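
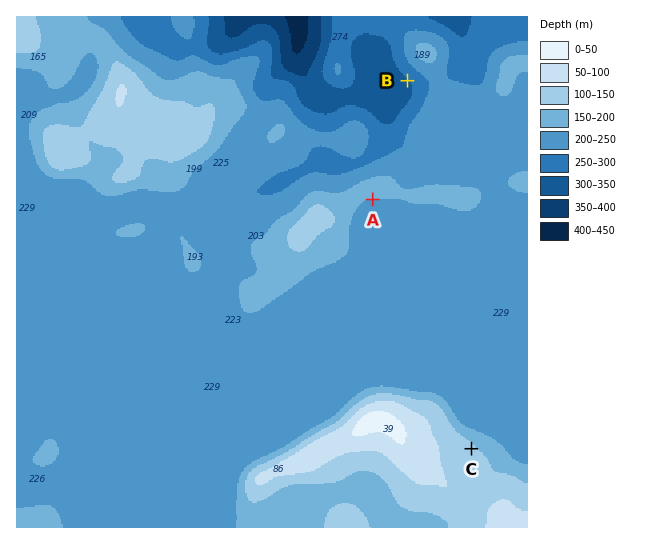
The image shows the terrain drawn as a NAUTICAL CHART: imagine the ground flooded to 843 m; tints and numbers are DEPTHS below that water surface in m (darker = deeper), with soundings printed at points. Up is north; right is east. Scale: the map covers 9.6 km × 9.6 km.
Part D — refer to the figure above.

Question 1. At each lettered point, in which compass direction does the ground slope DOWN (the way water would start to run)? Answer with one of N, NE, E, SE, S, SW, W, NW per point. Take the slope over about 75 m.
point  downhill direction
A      S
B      SW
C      NE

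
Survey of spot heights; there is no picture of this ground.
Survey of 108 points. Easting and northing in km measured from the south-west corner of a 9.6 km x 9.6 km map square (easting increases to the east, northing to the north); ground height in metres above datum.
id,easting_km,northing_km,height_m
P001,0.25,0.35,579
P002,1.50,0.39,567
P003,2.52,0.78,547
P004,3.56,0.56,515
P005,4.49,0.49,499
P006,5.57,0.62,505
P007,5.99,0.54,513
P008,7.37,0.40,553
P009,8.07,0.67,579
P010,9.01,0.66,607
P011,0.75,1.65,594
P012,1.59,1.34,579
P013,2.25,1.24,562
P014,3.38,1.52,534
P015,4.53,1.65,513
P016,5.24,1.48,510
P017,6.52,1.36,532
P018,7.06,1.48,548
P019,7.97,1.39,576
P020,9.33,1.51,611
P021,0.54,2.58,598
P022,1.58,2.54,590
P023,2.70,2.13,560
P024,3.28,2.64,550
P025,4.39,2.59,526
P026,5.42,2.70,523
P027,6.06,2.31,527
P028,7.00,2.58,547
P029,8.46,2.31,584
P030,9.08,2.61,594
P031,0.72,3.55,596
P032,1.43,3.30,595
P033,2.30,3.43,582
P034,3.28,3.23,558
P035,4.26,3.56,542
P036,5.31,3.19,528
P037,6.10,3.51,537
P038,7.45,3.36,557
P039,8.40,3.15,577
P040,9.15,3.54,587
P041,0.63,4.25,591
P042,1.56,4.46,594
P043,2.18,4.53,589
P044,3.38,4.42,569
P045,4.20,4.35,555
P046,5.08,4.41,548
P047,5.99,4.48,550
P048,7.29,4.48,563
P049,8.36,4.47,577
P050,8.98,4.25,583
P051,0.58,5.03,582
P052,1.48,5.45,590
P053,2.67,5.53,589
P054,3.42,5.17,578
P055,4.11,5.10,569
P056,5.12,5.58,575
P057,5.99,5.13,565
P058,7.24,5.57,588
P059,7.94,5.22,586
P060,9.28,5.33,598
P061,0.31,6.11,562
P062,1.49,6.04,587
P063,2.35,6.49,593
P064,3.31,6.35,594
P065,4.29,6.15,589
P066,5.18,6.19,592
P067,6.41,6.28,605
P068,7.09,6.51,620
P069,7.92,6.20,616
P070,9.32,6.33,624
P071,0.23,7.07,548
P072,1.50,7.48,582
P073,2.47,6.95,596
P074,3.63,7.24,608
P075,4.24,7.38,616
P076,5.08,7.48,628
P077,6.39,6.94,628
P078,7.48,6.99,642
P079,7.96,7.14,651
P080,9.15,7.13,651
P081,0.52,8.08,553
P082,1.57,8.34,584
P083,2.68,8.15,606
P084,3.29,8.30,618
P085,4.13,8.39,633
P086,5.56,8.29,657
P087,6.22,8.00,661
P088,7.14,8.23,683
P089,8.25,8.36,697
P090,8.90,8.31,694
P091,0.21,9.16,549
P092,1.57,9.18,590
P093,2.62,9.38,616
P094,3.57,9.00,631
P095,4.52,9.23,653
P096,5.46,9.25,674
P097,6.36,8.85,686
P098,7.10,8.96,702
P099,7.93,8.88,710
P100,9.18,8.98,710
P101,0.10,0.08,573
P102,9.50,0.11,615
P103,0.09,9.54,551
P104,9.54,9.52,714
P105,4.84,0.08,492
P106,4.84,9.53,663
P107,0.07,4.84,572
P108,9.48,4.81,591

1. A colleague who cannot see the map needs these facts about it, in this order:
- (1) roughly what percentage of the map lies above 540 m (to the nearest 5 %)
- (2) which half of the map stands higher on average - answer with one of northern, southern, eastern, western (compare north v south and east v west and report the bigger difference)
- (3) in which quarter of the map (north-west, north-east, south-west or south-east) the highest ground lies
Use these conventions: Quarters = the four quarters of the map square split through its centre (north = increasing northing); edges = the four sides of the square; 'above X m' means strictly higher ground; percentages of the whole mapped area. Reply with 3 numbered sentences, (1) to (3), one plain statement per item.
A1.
(1) Roughly 85 % of the ground is higher than 540 m.
(2) The northern half stands higher on average than the southern half.
(3) Look to the north-east quarter for the highest ground.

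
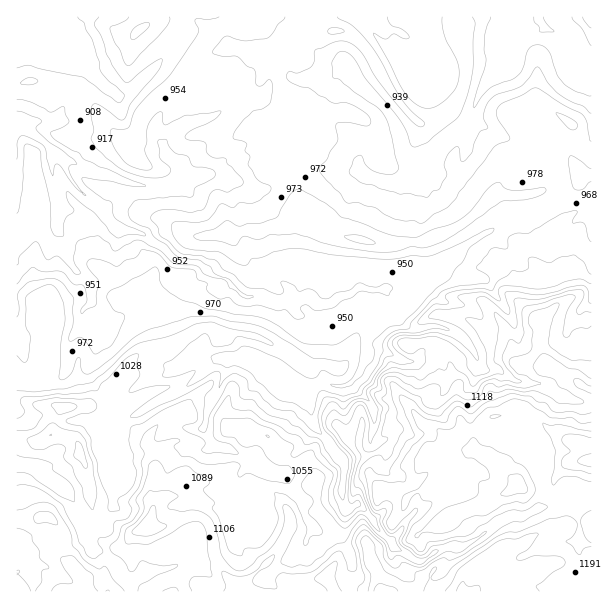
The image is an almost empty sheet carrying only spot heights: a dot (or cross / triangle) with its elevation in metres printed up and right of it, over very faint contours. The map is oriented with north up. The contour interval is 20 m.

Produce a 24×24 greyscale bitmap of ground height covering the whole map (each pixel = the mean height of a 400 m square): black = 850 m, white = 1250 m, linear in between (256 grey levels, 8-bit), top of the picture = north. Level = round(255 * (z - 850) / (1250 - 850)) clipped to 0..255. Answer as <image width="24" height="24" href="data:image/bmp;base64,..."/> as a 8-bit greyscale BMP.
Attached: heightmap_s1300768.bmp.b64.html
<image width="24" height="24" href="data:image/bmp;base64,Qk12BgAAAAAAADYEAAAoAAAAGAAAABgAAAABAAgAAAAAAEACAAATCwAAEwsAAAABAAAAAAAAAAAAAAEBAQACAgIAAwMDAAQEBAAFBQUABgYGAAcHBwAICAgACQkJAAoKCgALCwsADAwMAA0NDQAODg4ADw8PABAQEAAREREAEhISABMTEwAUFBQAFRUVABYWFgAXFxcAGBgYABkZGQAaGhoAGxsbABwcHAAdHR0AHh4eAB8fHwAgICAAISEhACIiIgAjIyMAJCQkACUlJQAmJiYAJycnACgoKAApKSkAKioqACsrKwAsLCwALS0tAC4uLgAvLy8AMDAwADExMQAyMjIAMzMzADQ0NAA1NTUANjY2ADc3NwA4ODgAOTk5ADo6OgA7OzsAPDw8AD09PQA+Pj4APz8/AEBAQABBQUEAQkJCAENDQwBEREQARUVFAEZGRgBHR0cASEhIAElJSQBKSkoAS0tLAExMTABNTU0ATk5OAE9PTwBQUFAAUVFRAFJSUgBTU1MAVFRUAFVVVQBWVlYAV1dXAFhYWABZWVkAWlpaAFtbWwBcXFwAXV1dAF5eXgBfX18AYGBgAGFhYQBiYmIAY2NjAGRkZABlZWUAZmZmAGdnZwBoaGgAaWlpAGpqagBra2sAbGxsAG1tbQBubm4Ab29vAHBwcABxcXEAcnJyAHNzcwB0dHQAdXV1AHZ2dgB3d3cAeHh4AHl5eQB6enoAe3t7AHx8fAB9fX0Afn5+AH9/fwCAgIAAgYGBAIKCggCDg4MAhISEAIWFhQCGhoYAh4eHAIiIiACJiYkAioqKAIuLiwCMjIwAjY2NAI6OjgCPj48AkJCQAJGRkQCSkpIAk5OTAJSUlACVlZUAlpaWAJeXlwCYmJgAmZmZAJqamgCbm5sAnJycAJ2dnQCenp4An5+fAKCgoAChoaEAoqKiAKOjowCkpKQApaWlAKampgCnp6cAqKioAKmpqQCqqqoAq6urAKysrACtra0Arq6uAK+vrwCwsLAAsbGxALKysgCzs7MAtLS0ALW1tQC2trYAt7e3ALi4uAC5ubkAurq6ALu7uwC8vLwAvb29AL6+vgC/v78AwMDAAMHBwQDCwsIAw8PDAMTExADFxcUAxsbGAMfHxwDIyMgAycnJAMrKygDLy8sAzMzMAM3NzQDOzs4Az8/PANDQ0ADR0dEA0tLSANPT0wDU1NQA1dXVANbW1gDX19cA2NjYANnZ2QDa2toA29vbANzc3ADd3d0A3t7eAN/f3wDg4OAA4eHhAOLi4gDj4+MA5OTkAOXl5QDm5uYA5+fnAOjo6ADp6ekA6urqAOvr6wDs7OwA7e3tAO7u7gDv7+8A8PDwAPHx8QDy8vIA8/PzAPT09AD19fUA9vb2APf39wD4+PgA+fn5APr6+gD7+/sA/Pz8AP39/QD+/v4A////AJOZo5yPk5ifqa6qr7a3vszH1Obo5OPd15GYmImVlpSWoJaknJ6swLO0vMfg4uHe1pSaiIKYraCZmY2Sn5OZsKnE0MrD0dnZ1ZaUfoGBpKKekIqOmZN9kLfAzNTWzMnLzoR4gX10lZuWjYqKipV3o7rBys3U39XPz3h9jnZyi42GgYCEiIdtmKXAyc/V1c3V6IGLh3B0hYN4fYuLe2uAjZawxc3QzMzX3XKCfnRycXx2eX1rXl13gZOxqbnEzMm9uGBiZW1xbGdqaWZSTE9OX5WXkpSapqeqtFZZUVJraF5ZVVBNVlVTSGp1g4B3lqmupFJYSEJPXmJfYltaTURGRVlzd257jp6bl1JaQ0BHTlBTUEhCOzw/QkBMZ3J8gp2cik1UQD1ISkZANjM3Njo7PDs+TGBnc3d/gDY3MTs9RDozNkNBQEFCQkJBQkhTXWFjYysmKy8qLzpLT1BNS09VWVZRUElLVFpaWSYgIyAjNEFETlBSWFxXUElGS1JPS01TUiQeHB8nKiwwPUFIU1JHQTw6PEhSU1JNTiIYFx8qMikqMj9LT0k+OTozNz5LUVFOVBwVIi4/Ny42P0VLUE5CPj02NDdBSk9PTw8cJTE2Ozc4P0dLT05HRTtBPzM6SVBQTCEjJSclO0BBP0BGTElEPD88ODszRE1FNCgkIB8tLTxEQkRHR0E5PEM0NDktKzkwKBkXGCU7NjM/RkdJSkc9Rjk1NT0vJi4pJxYXGy4+Qzc5QEJES09NQTs2NkEwJyIjLg=="/>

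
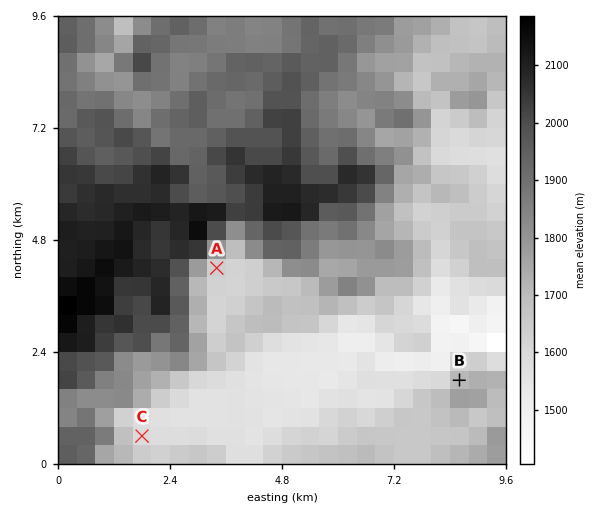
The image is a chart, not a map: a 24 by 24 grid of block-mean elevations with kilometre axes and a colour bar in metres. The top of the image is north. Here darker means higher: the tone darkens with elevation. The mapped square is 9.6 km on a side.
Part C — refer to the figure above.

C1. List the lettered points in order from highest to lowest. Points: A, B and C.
B A C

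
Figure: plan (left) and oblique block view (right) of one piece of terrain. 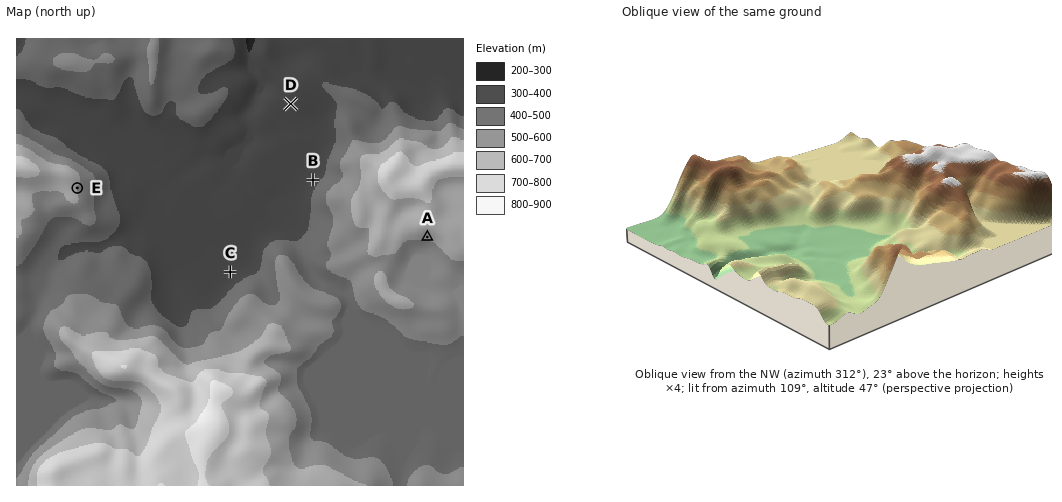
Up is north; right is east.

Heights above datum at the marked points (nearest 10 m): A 630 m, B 370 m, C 360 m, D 380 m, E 600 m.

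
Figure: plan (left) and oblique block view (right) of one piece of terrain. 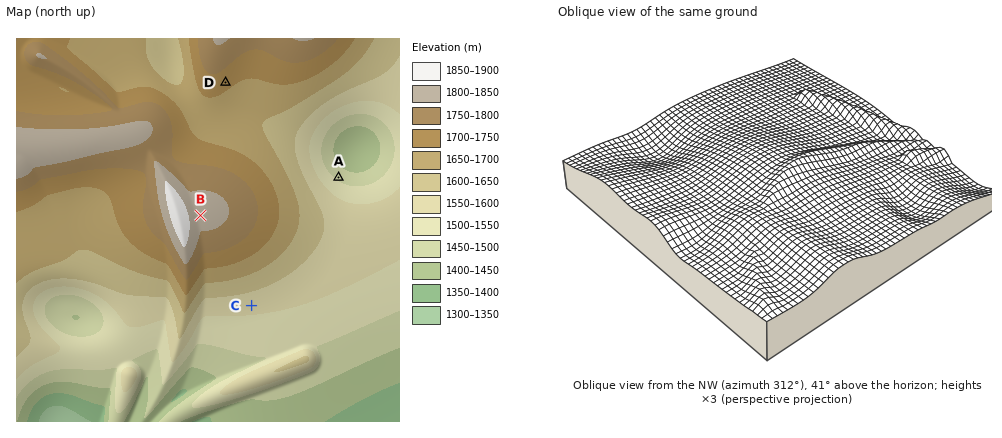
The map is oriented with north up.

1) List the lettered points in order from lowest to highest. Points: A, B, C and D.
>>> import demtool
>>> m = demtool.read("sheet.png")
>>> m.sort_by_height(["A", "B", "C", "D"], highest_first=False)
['A', 'C', 'D', 'B']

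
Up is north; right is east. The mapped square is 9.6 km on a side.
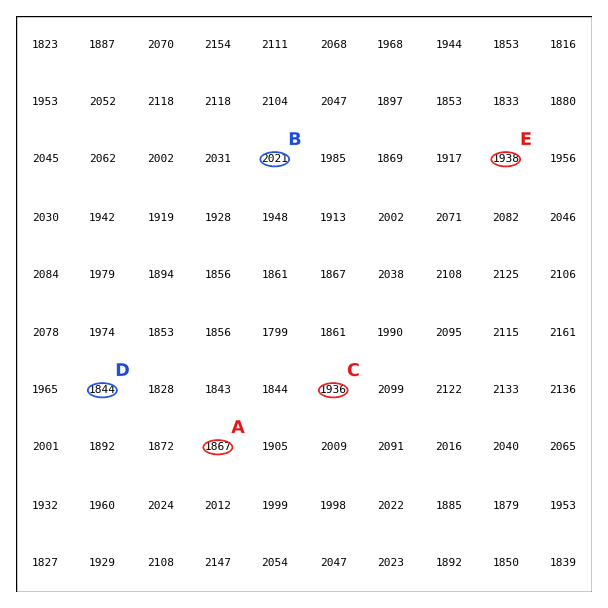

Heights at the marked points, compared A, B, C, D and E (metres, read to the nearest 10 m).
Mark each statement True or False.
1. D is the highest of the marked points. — False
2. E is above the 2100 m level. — False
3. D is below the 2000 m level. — True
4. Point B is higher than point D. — True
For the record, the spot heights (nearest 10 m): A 1870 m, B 2020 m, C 1940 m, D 1840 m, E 1940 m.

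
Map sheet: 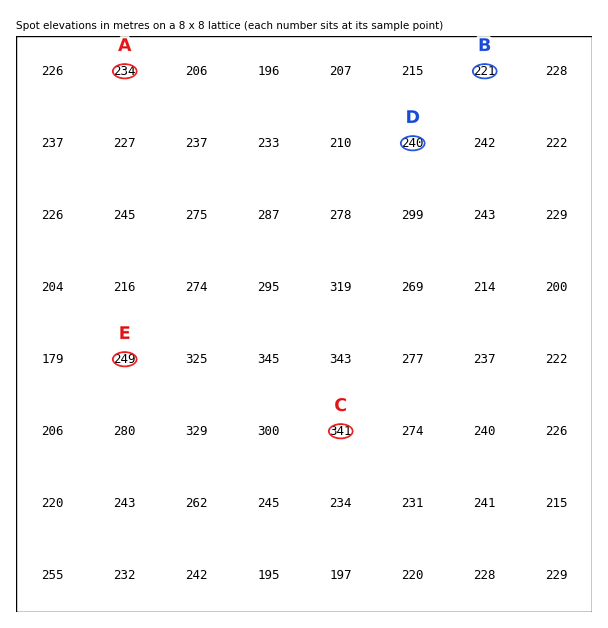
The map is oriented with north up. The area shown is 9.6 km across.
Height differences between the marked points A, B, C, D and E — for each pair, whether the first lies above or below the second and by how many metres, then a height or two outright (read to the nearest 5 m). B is below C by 120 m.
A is below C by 105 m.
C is above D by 100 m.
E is below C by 90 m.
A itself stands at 235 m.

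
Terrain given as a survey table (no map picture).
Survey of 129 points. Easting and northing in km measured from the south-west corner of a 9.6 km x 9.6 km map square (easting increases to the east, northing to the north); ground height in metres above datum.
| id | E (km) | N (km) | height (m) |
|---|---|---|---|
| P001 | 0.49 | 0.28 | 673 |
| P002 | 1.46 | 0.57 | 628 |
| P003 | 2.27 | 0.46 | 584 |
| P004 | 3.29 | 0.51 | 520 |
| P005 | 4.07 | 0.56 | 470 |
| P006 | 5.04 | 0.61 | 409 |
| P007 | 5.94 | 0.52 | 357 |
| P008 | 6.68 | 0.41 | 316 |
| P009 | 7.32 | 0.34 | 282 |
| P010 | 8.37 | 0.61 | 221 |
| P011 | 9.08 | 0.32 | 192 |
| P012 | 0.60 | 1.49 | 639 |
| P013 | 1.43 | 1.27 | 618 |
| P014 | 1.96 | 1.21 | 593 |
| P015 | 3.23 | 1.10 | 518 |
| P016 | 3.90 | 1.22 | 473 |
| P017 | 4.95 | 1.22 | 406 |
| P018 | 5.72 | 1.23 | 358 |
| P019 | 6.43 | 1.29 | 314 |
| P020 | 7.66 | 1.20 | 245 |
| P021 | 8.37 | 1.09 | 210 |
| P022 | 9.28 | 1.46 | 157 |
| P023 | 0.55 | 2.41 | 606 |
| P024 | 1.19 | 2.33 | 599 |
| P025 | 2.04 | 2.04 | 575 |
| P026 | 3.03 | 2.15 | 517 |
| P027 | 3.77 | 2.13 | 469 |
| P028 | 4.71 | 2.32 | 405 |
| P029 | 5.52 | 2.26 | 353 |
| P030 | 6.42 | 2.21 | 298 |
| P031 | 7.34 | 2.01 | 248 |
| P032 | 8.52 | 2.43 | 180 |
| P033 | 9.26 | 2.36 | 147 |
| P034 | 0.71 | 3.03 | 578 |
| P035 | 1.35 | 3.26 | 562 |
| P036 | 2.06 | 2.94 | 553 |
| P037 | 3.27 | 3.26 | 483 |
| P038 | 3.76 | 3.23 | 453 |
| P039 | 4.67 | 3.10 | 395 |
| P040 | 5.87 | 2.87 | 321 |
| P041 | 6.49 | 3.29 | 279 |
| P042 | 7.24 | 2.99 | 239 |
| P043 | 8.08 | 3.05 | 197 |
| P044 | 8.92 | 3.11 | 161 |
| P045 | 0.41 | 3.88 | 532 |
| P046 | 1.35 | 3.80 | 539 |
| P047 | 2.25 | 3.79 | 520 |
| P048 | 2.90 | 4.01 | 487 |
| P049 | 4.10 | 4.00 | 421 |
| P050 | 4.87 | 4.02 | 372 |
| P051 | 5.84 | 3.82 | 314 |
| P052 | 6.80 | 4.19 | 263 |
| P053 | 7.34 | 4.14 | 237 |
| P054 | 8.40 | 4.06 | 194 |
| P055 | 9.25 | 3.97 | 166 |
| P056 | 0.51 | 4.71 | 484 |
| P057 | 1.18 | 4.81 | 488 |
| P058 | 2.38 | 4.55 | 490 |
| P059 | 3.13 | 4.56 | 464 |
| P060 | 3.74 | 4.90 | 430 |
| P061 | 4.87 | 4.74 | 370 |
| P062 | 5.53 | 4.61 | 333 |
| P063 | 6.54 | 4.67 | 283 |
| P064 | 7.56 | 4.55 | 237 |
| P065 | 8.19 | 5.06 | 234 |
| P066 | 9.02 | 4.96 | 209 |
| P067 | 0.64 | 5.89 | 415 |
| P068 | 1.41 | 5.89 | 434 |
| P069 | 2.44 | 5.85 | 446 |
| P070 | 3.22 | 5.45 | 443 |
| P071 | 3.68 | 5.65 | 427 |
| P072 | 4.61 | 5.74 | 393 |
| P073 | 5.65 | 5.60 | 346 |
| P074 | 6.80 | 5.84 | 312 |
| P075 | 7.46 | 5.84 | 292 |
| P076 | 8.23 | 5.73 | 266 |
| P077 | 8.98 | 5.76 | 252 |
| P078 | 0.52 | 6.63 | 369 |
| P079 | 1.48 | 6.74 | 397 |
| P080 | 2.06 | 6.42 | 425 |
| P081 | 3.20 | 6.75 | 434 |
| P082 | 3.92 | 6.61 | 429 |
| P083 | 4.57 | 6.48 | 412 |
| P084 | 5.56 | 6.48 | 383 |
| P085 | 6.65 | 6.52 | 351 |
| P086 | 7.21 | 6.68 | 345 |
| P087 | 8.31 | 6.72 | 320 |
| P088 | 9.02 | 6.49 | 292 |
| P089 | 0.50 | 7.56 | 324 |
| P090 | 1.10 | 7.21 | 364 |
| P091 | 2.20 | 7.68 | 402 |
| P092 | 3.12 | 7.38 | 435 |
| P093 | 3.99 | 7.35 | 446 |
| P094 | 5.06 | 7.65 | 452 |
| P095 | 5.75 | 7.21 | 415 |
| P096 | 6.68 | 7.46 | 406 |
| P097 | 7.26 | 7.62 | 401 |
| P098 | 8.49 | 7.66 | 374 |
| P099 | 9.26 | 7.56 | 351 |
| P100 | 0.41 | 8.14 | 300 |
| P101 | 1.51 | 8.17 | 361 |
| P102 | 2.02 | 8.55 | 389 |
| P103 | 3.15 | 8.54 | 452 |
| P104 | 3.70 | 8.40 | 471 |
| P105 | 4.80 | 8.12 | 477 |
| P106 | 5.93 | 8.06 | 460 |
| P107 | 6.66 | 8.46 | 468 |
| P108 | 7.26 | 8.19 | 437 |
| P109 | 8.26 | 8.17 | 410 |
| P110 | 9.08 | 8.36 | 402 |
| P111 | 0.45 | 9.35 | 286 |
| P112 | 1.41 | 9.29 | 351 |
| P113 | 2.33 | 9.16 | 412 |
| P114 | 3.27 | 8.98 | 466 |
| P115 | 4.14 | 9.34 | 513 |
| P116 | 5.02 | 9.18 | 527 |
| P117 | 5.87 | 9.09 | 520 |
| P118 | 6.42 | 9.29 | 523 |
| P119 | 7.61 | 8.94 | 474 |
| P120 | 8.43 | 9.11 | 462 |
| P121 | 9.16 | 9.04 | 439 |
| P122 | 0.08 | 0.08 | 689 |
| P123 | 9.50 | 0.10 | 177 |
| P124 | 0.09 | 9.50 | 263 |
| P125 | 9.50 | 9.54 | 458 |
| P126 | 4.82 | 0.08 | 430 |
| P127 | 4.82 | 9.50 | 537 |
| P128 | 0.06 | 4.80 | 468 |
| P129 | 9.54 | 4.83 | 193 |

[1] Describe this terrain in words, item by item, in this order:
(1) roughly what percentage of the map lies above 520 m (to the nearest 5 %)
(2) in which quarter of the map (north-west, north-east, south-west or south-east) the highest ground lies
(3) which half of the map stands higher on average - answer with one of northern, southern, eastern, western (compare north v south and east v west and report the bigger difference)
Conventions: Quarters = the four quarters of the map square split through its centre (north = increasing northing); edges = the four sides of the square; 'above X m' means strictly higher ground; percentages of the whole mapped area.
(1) About 15 % of the map lies above 520 m.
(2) The highest ground is in the south-west quarter.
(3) The western half stands higher on average than the eastern half.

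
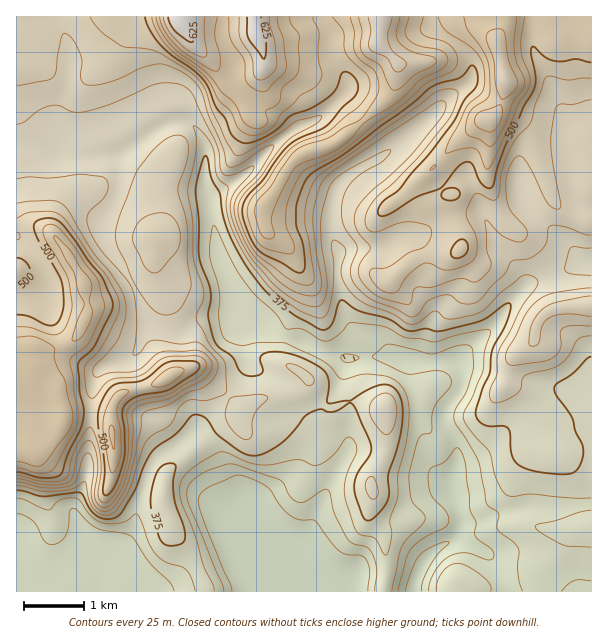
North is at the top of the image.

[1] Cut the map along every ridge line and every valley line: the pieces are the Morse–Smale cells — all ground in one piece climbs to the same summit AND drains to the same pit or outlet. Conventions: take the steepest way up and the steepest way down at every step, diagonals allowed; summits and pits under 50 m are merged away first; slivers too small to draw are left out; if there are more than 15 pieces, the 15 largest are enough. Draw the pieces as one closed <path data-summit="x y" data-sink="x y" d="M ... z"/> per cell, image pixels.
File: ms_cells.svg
<path data-summit="180 17" data-sink="414 591" d="M375 162l-22 10-15 13-4 9-3 15 0 22 3 12 4 8-1 27 3 18 4 19 16 24 0 17-3 2-13 0-24-8-18-10-26-4-19-12-6 1-7 8 3 35-11 18-45 48-17 14-12 6-10 10-14 42-5 24-12 21-5 13-14 21 0 7 104-1-14-36-20-25-9-29 0-15 3-12 7-8 39-32 12-8 10-5 14-17 13-6 29-4 9-4 8-9 1-3 4 11 15 19 8 0 13-6 8 0 29 6 1 38-2 10-12 21 1 23-3 9 0 9 10 13 5 11 1 33-2 9 0 8 208-1 0-196-4 3-4 9-8 9-10 5-24 0-27 6-14 7-21 20-24 10 1-15-11-21-2-12 4-11 14-19 1-9-6-15 16-18 23-20 14-21 14-16 0-6-10-17-18-18-6-18-8-13-4-17-11-20-18 6-15 13-2 6 0 18-7 9-9 5-11 1 5-8-1-24-23-25z"/><path data-summit="63 419" data-sink="414 591" d="M183 121l-21 5-42 28-52 2-27-10-25 0 1 446 82 0 3-2 0-6 4-9 0-11-20-22-13-32 13-34 5-77 3-18 4-10 10-7 21-6 10-10 3-10 7-12 30 6 22-12 24-2 16-7-7-14-16-40-7-51-6-18 0-41-6-15-8-8z"/><path data-summit="381 17" data-sink="414 591" d="M429 16l-106 0-1 2 9 15 1 24 16 24-2 11-25 24-33 17-13 11-30 31-35 22 8 60 16 40 6 12 24 21 17 7 21 3 18 10 24 8 13 0 3-2 0-17-16-24-4-19-3-18 1-27-4-8-3-12 1-31 6-15 9-9 30-16 25-18 53-50 14-9 3-8 0-9-4-10-16-16-20-11z"/><path data-summit="180 17" data-sink="285 591" d="M308 378l-1 3-8 9-9 4-29 4-13 6-14 17-10 5-12 8-39 32-7 8-3 12 0 15 9 29 20 25 15 37 177-1 2-16-1-33-5-11-10-13 0-9 3-9-1-23 12-21 2-10-1-38-29-6-8 0-13 6-8 0-15-19z"/><path data-summit="506 80" data-sink="414 591" d="M531 16l-100 0 1 13 20 11 16 16 4 10-2 14-68 62-28 19 12 18 23 25 1 24-5 8 11-1 9-5 7-9 0-18 2-6 15-13 18-6 11 20 4 17 8 13 6 18 22 24 6 11 1 7 12-8 55-20 0-51-11-5-7-12-3-27-6-22 1-23-18-42-14-27z"/><path data-summit="180 17" data-sink="414 591" d="M222 16l-205 0-1 128 25 2 27 10 52-2 35-24 15-8 13-1 9 5 8-10 16-6 19-23-1-24-12-28z"/><path data-summit="111 432" data-sink="414 591" d="M242 312l-17 6-19 1-27 13-30-6-7 12-3 10-10 10-21 6-10 7-4 10-3 18-5 77-13 34 13 32 20 22-1 14 11-14 5-13 12-21 5-24 14-42 10-10 12-6 17-14 41-42 10-15 5-9-3-35 7-8 5-2z"/><path data-summit="591 306" data-sink="414 591" d="M591 260l-13 4-54 24-14 15-14 21-23 20-16 18 6 15-1 9-14 19-4 11 2 12 10 15 0 21 3-2 21-8 21-20 14-7 27-6 24 0 10-5 8-9 4-9 4-5z"/><path data-summit="255 33" data-sink="414 591" d="M321 16l-97 0-2 19 12 28 1 24-19 23-16 6-7 9 1 3 4 4 21-12 15-12 14-6 28 13 9 6 8 9 28-14 27-27-2-12-14-20-1-24z"/><path data-summit="180 17" data-sink="414 591" d="M591 16l-59 1 2 34 14 27 18 42-1 23 6 22 3 27 4 9 12 7 2-1z"/><path data-summit="180 17" data-sink="414 591" d="M249 102l-15 6-15 12-20 11 6 16 0 41 4 11 3-5 33-19 30-31 17-13-7-10z"/>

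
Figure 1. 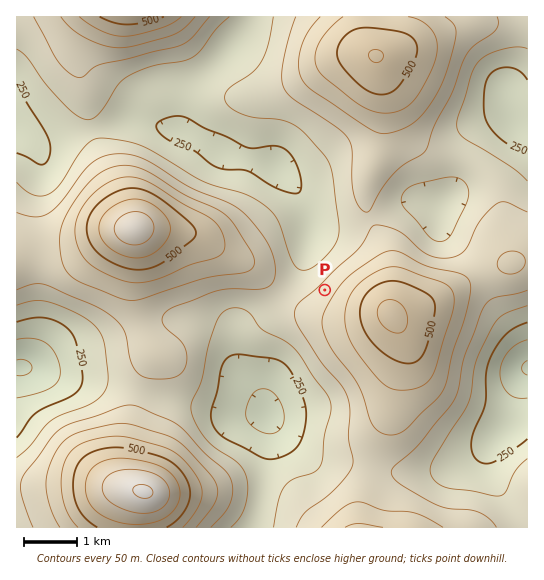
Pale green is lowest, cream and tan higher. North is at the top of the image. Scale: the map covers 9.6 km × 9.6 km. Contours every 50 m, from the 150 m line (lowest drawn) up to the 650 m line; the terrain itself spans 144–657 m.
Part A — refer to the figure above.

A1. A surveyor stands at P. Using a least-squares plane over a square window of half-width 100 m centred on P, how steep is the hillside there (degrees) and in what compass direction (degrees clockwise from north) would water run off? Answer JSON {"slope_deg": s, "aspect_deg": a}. {"slope_deg": 9, "aspect_deg": 311}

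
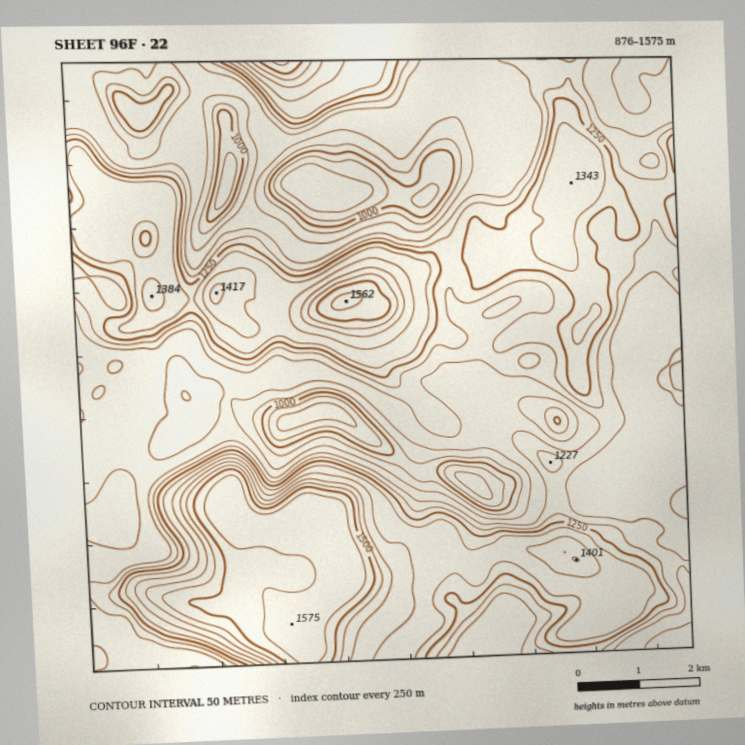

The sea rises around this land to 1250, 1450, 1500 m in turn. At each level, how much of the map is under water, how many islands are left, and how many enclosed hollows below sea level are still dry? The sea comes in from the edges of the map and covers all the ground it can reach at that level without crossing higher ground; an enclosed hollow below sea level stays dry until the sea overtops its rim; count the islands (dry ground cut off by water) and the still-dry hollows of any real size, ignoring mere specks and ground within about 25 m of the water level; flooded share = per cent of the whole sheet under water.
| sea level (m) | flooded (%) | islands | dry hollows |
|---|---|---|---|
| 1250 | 63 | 1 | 0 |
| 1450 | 91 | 1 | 0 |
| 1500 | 93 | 1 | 0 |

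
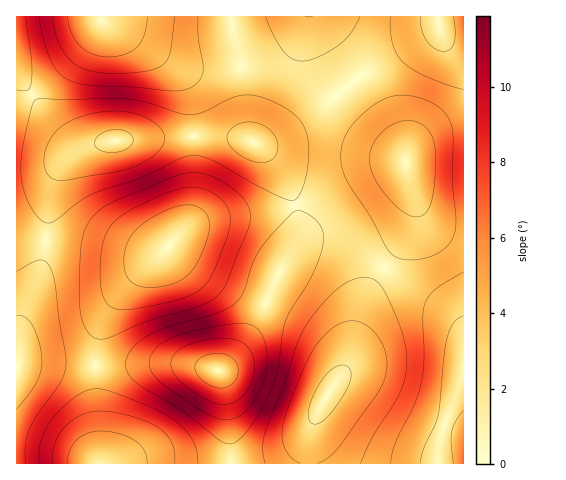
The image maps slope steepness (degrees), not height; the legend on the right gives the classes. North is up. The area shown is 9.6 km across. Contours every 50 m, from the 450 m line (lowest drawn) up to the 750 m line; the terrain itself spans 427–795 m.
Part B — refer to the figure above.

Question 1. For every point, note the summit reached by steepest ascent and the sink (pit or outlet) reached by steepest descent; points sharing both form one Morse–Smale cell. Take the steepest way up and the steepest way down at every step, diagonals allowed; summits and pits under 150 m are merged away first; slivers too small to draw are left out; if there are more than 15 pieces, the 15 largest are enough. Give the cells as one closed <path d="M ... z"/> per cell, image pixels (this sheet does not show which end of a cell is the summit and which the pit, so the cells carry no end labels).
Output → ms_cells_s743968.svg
<path d="M463 16l-446 0-1 349 2-3 0-28 4-19 14-32 8-28 7-65 7-19 8-11 22-13 23-6 67-5 49 0 16 2 16 8 21 23 16 37 2 24-4 16-19 34-20 45-20 30-16 16 5 11 3 21 4 60 232 1z"/><path d="M227 136l-49 0-67 5-23 6-14 7-10 8-8 13-5 15-9 75-22 60-2 40 4-3 67 4 93-2 38 7 11-10 24-36 20-45 19-34 4-16 0-13-8-28-18-31-13-12-8-5z"/><path d="M46 362l-24 0-6 5 1 97 214-1-4-60-3-21-6-11-36-7-93 2z"/>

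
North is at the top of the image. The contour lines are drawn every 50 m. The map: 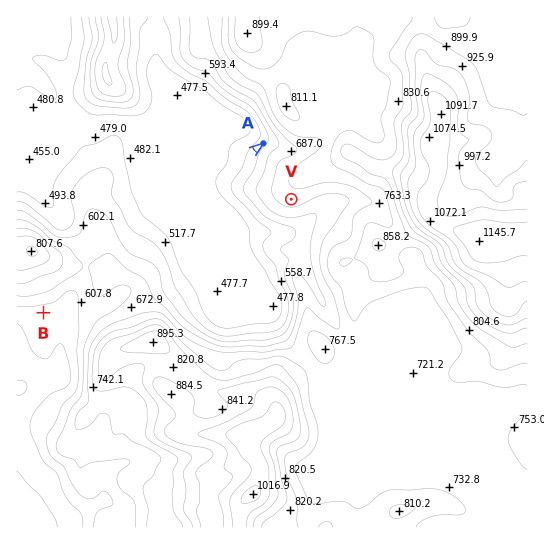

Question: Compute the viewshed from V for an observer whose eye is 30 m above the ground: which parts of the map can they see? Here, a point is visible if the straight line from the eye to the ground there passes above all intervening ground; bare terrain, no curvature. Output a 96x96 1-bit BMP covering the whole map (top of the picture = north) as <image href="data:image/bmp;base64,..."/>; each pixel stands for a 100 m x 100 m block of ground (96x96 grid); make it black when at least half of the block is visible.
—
<image width="96" height="96" href="data:image/bmp;base64,Qk2+BAAAAAAAAD4AAAAoAAAAYAAAAGAAAAABAAEAAAAAAIAEAAATCwAAEwsAAAIAAAAAAAAA////AAAAAAAAAAAAAAAAcAAAAAAAAAAAAAAAfBAAAAAAAAAAAAAAfBwAAAAAAAAAAAAAOB/AAAAAAAAAAAAAMB/4AAAAAAAAAAAAAB//gAAAAAAAAAAAAB//AAAAAAAAAAAAAA/+AAAAAAAAAAAAAA/4AAAAAAAAAAAAAA/wAAAAAAAAAAAAAB/gAAAAAAAAAAAAAB/AAAAAAAAAAAAAAB+AAAAAAAAAAAAAAB8AAAAAAAAAAAAAAD8AAAAAAAAAAAAAAD4AAAAAAAAAAAAAAD4AAAAAAAAAAGAAADwAAAAAAAAD//wDAHwAAAAAAAAB//4HgHgAAAAAAAAAwP8PAHgAAAAAAAAAAD//APAAAAAAAAAAAAH/APAAAAAAAAAAwAH+AOAAAAAAAAADwAP+AMAAAAAAAAAHg//+AcAAAAAAAAAfD//+AYAAAAAAAAA8P//+AYAAAAAAAAAQf//+AQAAAAAAAAAA///+AwAAAAAAAAAA///+AgAAAAAAAAAD///8AgAAAAAAAAAH///8AgAAAAAAAAAP///8JwAAAAAAADg////+/wAAAAAAAH///////wAAAAAAAH///////gAAAAAAAP///////gAAAAAAAP///////gAAAAAAAf////+f/gAAAAAAAf////+P/gAAAAAAAf////8H/gAAAGAAAcf///8H/AAAAOAAAcP///8H4AAAAOAcAOH///4HwAAAAeA/AOP///wPwAAAA4B/gH////wfwAAADAB/4H////h/4AAAGAA/8H////h/8AAAeAAf+P////B/+AAA+AAf/v////A//gAB/AAf/v////D//8AB/AAf+P///////+AD/AA/8P////////AP+AD/AP////////B/+AD8Af///8H///H/8AD4Af///wAf/+H+AAD4Af///gAP/+P8AADwA////AAf/+f4AADgA///+AB////4AADgB///8AD////wAADAB///8AH////wAAAAB///4AH////wAAAAB///wAD////gAAAAB///wAA////gAAAAA///wAAf///gAAAAAf//gAAA///8AAAAAf//gAAAf+P8AAAAA///gAAAf4D8AAAAA///gAAAPwB4AAAAAf//AAAAHAB4AADgAH//AAAAGAB4AADwAH//AAAAAAB4AAD8AD//AAAAAAB4AAD/AD//AAAAAAB+AAD/z///AAB8AAA+AAD/5///AAD8AAAeAAD/x///AAHwAAAOAAD/h///AAHgAAAOAAD/A///AAPAAAAOAAA+Af//AAeAAAAMAAA4AP//AP8AAAAMAAAwAH//A/4AAAAAAAAAAH////4AAAAAAAAAAH////4AAAAAAAAAAH////4AAAAAAAAAAP////8AAAAAAAAAAH////8AAAAAAAAAAH/x//8AAAEAAAAAAH/gf/8AAADgAAAAAD/geP4AAABAAAAAAD/AMDwAAAAAAAAAAD/AMAgAAAAAAAAAAD/AAAAAAAAAAAAAAD/AAAAAAAAAAAAAAD+AAAAAAAAAAAA="/>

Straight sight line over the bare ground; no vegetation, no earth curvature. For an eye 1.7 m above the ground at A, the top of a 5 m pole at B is out of sight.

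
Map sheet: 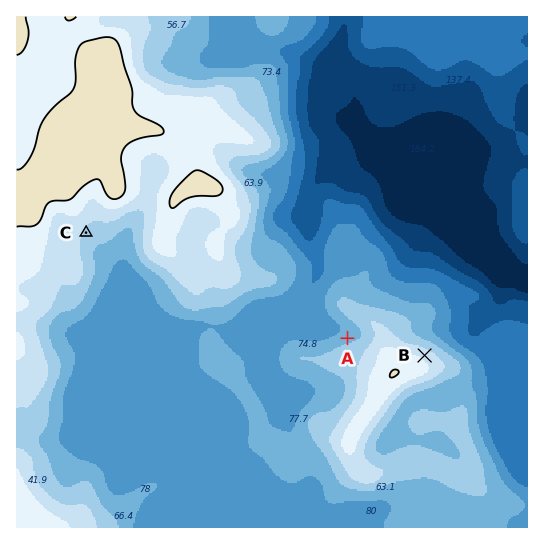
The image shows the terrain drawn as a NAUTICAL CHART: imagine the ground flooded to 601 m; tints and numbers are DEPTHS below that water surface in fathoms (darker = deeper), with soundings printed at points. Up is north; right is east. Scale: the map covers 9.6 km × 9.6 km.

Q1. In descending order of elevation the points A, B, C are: B C A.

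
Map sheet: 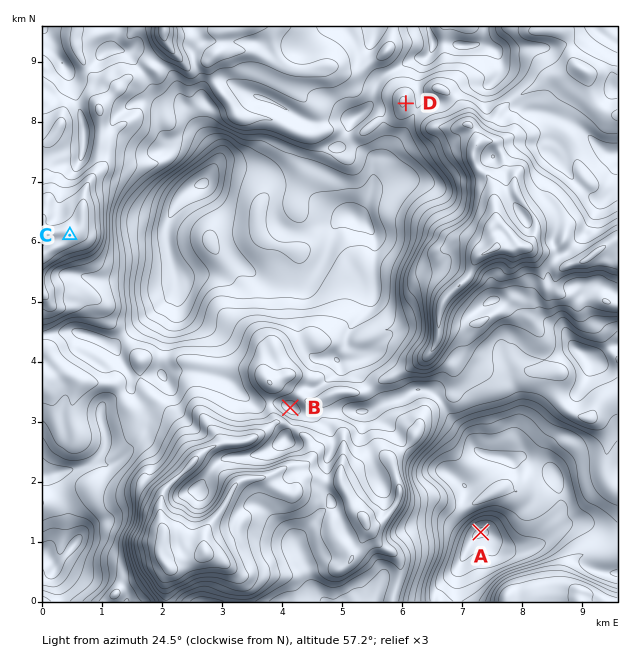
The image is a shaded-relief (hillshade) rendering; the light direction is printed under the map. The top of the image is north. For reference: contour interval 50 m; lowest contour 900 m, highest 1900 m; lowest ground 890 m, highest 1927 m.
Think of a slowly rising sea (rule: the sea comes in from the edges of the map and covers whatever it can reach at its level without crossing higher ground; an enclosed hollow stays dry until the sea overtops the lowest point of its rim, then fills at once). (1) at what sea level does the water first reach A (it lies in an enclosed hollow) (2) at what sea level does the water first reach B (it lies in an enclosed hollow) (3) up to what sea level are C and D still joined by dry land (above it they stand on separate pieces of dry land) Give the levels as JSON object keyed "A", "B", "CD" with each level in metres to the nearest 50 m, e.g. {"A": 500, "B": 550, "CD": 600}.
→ {"A": 1100, "B": 1450, "CD": 1350}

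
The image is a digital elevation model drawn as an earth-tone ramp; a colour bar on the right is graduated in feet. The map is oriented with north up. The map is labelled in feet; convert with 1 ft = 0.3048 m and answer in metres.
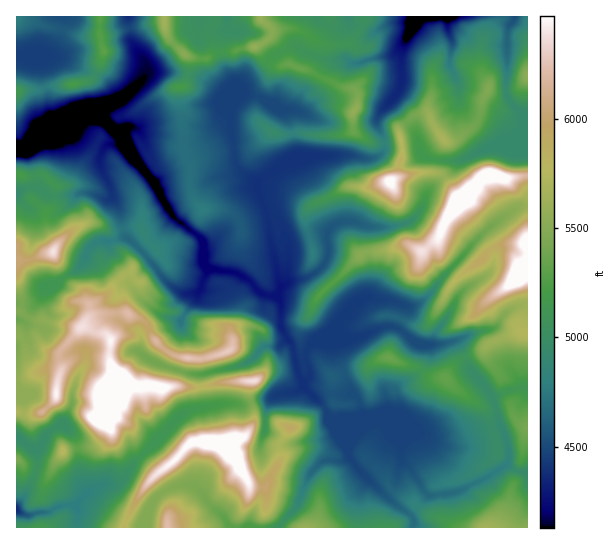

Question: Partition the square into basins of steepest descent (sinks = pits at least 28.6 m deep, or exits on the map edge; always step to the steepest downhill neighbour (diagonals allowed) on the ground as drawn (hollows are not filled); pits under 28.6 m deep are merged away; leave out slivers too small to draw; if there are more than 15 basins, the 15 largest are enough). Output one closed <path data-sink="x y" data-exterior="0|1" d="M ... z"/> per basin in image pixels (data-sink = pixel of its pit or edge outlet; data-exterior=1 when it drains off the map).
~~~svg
<path data-sink="42 135" data-exterior="0" d="M163 21l-36 7-16 7-10 1 3 17-5 16-9 12-37 4-11 4-15 0-11 4 0 81 11 3 15-2 14 11-3 20-8 8 2 15 9 16-3 6-23 9-14-1 0 152 5 2 18 0 16-12 2-20 4-10-2-17 16-20 7-7 3 0 9 5 11 1 6 6-2 22 8 16 0 5 4 2 18 3 15-2 7 3 36 0 30-7 24 1-2 15 6 16 0 6-7 14-19 12-23-4-11 0-8 4-12 15-20 15-11 12-17 31-2 10 402 0 1-450-10 10-9 4-16 0-4-3-6 10-3 16-5 11-22 15-7 0-6-6-11-22-10 0-6 3-13 11-1 6 2 7-10 3-18 0-14-7-6-6-1-16 5-8 0-14-6-4-10-1-31-16-25-7-16-25-12 8-42 6-8 6-12 0-10-4-17-17z"/><path data-sink="17 510" data-exterior="1" d="M250 381l-23 0-30 7-36 0-7-3-15 2-21-4-9 15-4 17 0 12-10 17-10 4-22 3-12 18-22-2-13-6 0 66 107 1 10-23 11-18 11-12 20-15 12-15 8-4 34 4 19-12 7-14 0-6-6-16z"/><path data-sink="417 17" data-exterior="1" d="M499 16l-132 0-6 6-2 11-10 11-22 1-13-5-16-11-7-1-16 3-2-2-4 10 16 25 25 7 31 16 10 1 6 5 0 13-5 8 1 16 16 11 22 2 10-3-2-7 1-6 13-11 6-3 10 0 11 22 6 6 7 0 20-13 6-9 2-16 7-13 0-7-7-9-1-8 1-21 19-26z"/><path data-sink="17 438" data-exterior="1" d="M85 327l-3 0-7 7-16 20 2 17-4 10-2 20-16 12-23 0 0 46 7 6 28 4 12-18 27-4 5-3 6-7 4-10 0-12 4-17 8-12 0-9-8-16 2-22-6-6-11-1z"/><path data-sink="17 57" data-exterior="1" d="M99 16l-82 0-1 75 74-10 9-12 5-16-4-16z"/><path data-sink="227 17" data-exterior="1" d="M259 16l-94 0-1 9 4 13 17 17 10 4 12 0 8-6 42-6 9-6 6-6 0-5z"/><path data-sink="514 17" data-exterior="1" d="M527 16l-26 0-10 17-8 8-3 10 1 23 7 9 0 6 5 3 20-1 5-3 10-11z"/><path data-sink="17 193" data-exterior="1" d="M42 175l-13 2-13-2 0 83 2 2 12 0 15-7 5 0 6-7-11-23 0-9 8-8 3-20z"/><path data-sink="349 17" data-exterior="1" d="M366 16l-35 0-7 18-8 7 11 4 22-1 10-11 2-11 6-4z"/><path data-sink="129 17" data-exterior="1" d="M163 16l-62 0-1 19 6 1 21-8 36-7z"/>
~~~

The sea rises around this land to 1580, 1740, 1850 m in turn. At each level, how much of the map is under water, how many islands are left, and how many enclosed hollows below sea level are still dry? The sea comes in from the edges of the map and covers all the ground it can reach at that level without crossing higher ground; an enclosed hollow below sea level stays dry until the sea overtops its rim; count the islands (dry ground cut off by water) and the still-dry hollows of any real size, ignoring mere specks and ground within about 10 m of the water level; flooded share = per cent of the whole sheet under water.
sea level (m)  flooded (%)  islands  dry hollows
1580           62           3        0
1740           85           3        0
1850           92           6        0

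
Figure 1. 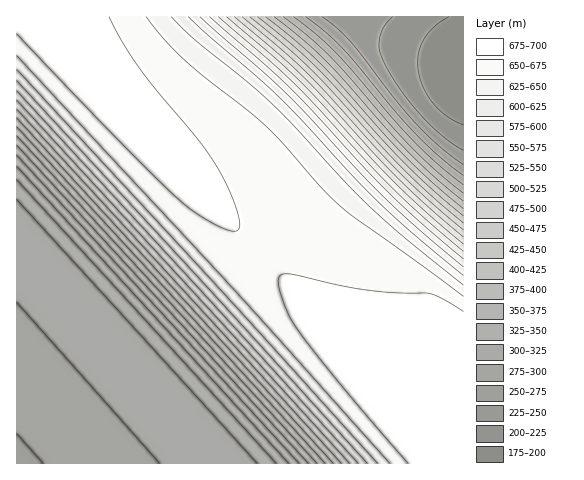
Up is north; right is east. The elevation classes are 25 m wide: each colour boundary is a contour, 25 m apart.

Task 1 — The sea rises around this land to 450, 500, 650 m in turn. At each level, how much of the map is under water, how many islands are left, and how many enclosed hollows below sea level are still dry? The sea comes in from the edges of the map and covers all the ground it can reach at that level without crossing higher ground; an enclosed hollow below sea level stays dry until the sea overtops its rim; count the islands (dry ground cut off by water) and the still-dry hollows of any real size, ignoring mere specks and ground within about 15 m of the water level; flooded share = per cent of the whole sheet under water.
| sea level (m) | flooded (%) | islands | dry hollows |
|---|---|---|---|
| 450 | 37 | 0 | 0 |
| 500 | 41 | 0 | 0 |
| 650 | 62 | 0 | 0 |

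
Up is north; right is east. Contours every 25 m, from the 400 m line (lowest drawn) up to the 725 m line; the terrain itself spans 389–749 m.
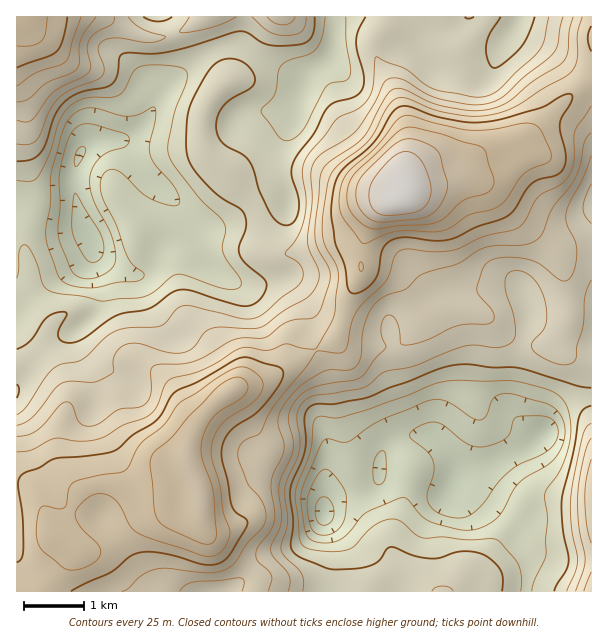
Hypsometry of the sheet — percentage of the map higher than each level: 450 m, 88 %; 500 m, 65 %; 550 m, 41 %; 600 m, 25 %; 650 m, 11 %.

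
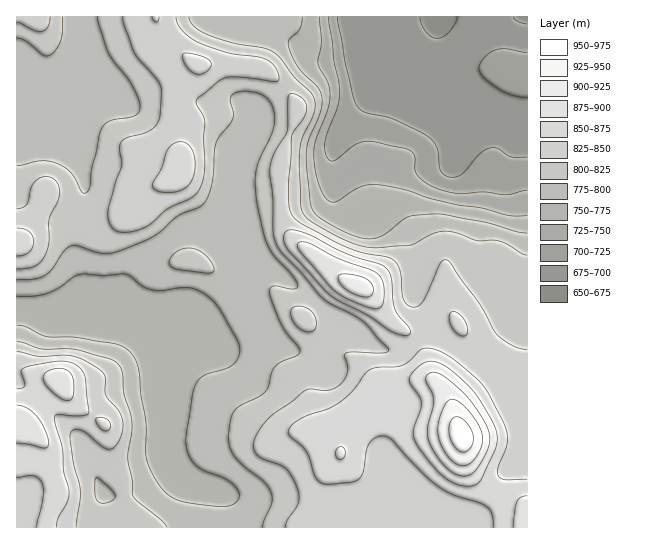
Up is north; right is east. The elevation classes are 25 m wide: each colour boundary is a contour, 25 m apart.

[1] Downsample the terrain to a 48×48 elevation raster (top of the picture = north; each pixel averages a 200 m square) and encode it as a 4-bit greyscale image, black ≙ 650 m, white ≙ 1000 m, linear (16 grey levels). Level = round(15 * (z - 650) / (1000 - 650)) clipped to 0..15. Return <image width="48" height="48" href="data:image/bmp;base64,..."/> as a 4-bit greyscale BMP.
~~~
<image width="48" height="48" href="data:image/bmp;base64,Qk32BAAAAAAAAHYAAAAoAAAAMAAAADAAAAABAAQAAAAAAIAEAAATCwAAEwsAABAAAAAAAAAAAAAAABEREQAiIiIAMzMzAERERABVVVUAZmZmAHd3dwCIiIgAmZmZAKqqqgC7u7sAzMzMAN3d3QDu7u4A////AIiZiHd3d3dmZmZmZ3iIiIiIiIiIiIiJqoiZiHd3d2ZmZmZmZneIiIiIiIiIiIiZqoiZmHZndmZlVVVWZneIiIiIiIiIiImZmoiZmHZndmVVVVVWZneIiIiIiIiImZmZmZmZmHZ3dmVVVVVmZ3eImZmIiIiJqqqZmZmZmHd3dlVVVVZmd3iImZmYiIiau7qYiJmZh3d3ZlVVVmZneIiJmamYiImrzMupiJmph3eHZlVVVmZ3iIiJmqmYiJmrzdypiKqph3iIdlVVZmZ3iImZmamZmZq83dy5iKqpiIiYdlVVVmZ3eIiZmZmZmZq83dypiKqZmZmIdlVVVmZnd4iJmZmZmZqrzcupiKmZmZiHZlVVVmZmd3iIiJmZmZmrzLqYiJmaqph3ZVVVVmZmZ3d4iImZmZqru6mIiJmaqph3ZVVVVWZmZnd3d4iZmZq7upmIiJmaqYh3ZVVVVVVmZnd3d3iJmZq7qZiIiIiJmId2ZVVVVVVWZmd3d3iIiJmqmYiIiHd3d2ZmVVVVVVVVZmZnd3d3iImZiIiIiGZmZmVVVVVVVVVVVmZ3d3d3iIiIiIiId2VVVVVVVVVVVVVVVmd4d3d4iZiIiYiHd1VVVVVVVVVVVVVmZmeId3eImYiImYh3d1VVVVVVVVVVVVVmZneHd4iamYiIiIh3d1VVVVVVVVVVVVZmZnd3eJqqqHeIiId3d2ZlVVVVVVVVVmZmZmZ3iau7qHd4iHd3d3dmZVVVVWZmZmZmZmZ4mru6mHd4iHd3d4h2ZmZmZmZnd2ZmZmeJqqqpmHd3h3d3d5iHZmZmZmZnd2ZmZniaqpmId3d3d3d3d5mHdnd3dmZmZmZmZomqmIdmZmZ3d3d3ZpmHd3d3d3ZmZmZmZ4mZh2VVVmZndmZmZYiHd3d4iIdmZmZmZ4iHZVVVVWZmZmZVVYiHd3d4iIh3ZmZWZ4h2VVVVVVVVVVVURHiId3d4iIiHd2ZWZ4h1VEVVVVVURERERHiId2d4iImYh2ZWZ4d1RERVVUREMzMzM3eId2d4iImZh2ZWZ4h1REREREQzIjMzM3d3dmd3iImZmGZWZ4h1Q0RERDMyIiIyImZmZmd3iIiZmHZWZ4h1QzREQzMyIiIiImZmZmZ3iIiZmHZmZ4h1QzMzMzMyIiIiImZmZmZ3iIiIiHZmZnh1QzMzMzMiISIiImZmZmZ3d3iIiHdmZnd2QzMzMiIiEREiImZmZmZmZ3iIiHdmZneHVDIiIiIRERERImZmZmZmZneIh3dmZniHZDIiIiERERESImZmZmZmZneIh3dmZ3d3ZDIhEREREREiImZmZmZmZ3eIiId3d3d2VDIRERERESIiM2ZmZmZmd3iIiIiIiIdlRDIRERESIiIjM2ZmZmZmd4iImYiIiHZVRDIRERERIiIjM2ZmZmZneIiJmIh3d2ZVQyIRERERESIiImd3ZmZ3eIiIh3dmZmVVQyERERERERIiInd3ZmZ3iIiIdmZmZmVVQyEREREREREREYiHZmZ3iImHZmZmZmZVQyEREREREREREQ=="/>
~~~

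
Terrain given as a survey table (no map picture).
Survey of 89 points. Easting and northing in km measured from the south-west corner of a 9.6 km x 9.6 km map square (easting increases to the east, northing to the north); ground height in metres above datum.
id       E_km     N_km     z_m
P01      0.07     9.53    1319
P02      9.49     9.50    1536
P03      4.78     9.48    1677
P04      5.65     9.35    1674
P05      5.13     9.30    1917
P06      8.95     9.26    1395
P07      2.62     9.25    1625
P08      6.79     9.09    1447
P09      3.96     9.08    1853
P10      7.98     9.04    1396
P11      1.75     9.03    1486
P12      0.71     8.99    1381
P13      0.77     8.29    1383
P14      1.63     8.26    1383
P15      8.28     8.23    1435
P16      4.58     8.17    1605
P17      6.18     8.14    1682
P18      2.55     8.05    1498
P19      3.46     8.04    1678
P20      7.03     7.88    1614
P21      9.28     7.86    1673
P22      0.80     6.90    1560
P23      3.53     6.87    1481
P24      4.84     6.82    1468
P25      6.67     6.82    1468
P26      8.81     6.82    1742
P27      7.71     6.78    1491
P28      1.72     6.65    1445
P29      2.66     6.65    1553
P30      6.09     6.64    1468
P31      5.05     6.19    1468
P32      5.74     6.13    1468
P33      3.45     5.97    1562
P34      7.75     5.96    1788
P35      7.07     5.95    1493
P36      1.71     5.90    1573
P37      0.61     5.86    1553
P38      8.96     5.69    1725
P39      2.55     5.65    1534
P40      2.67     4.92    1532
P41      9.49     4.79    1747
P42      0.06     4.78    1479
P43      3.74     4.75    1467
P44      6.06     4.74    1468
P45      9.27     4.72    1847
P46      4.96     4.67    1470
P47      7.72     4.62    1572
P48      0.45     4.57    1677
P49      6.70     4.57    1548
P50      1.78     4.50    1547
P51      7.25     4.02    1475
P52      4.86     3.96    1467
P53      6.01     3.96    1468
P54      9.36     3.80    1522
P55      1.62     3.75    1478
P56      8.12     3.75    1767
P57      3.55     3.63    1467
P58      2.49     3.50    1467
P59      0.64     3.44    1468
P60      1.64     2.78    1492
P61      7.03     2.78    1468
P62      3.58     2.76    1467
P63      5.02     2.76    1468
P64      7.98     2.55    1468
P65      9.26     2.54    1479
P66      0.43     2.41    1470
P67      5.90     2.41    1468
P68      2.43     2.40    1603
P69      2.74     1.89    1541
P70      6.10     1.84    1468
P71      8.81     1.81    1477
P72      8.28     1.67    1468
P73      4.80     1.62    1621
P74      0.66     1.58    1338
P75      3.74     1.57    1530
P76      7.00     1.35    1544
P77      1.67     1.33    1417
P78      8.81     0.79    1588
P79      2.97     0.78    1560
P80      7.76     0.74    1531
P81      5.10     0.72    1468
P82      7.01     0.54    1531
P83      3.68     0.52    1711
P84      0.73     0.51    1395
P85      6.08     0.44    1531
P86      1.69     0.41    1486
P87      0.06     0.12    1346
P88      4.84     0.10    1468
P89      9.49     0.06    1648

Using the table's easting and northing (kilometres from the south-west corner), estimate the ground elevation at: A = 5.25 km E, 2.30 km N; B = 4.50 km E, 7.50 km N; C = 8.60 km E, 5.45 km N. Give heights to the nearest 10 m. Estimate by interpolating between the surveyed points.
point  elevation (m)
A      1500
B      1530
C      1640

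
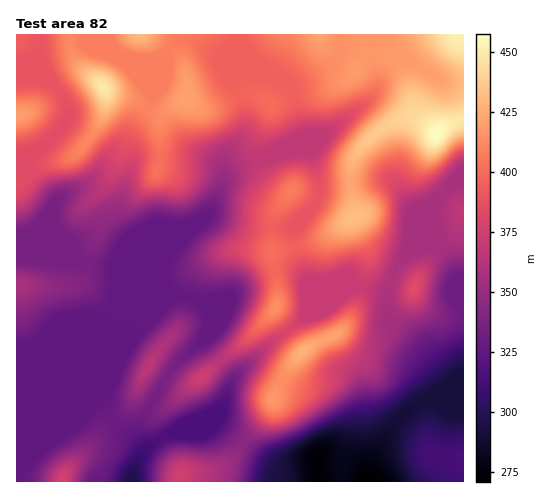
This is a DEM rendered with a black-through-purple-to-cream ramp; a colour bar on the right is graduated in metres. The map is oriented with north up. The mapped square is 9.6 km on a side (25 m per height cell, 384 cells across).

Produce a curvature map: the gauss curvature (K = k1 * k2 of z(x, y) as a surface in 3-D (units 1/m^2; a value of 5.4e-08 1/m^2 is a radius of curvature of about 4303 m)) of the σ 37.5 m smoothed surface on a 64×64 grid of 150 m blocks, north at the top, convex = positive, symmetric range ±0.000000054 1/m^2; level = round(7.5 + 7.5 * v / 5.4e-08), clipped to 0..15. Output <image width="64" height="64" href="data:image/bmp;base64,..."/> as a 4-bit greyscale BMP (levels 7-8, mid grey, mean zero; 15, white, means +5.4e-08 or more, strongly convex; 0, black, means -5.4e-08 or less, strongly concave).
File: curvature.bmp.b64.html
<image width="64" height="64" href="data:image/bmp;base64,Qk12CAAAAAAAAHYAAAAoAAAAQAAAAEAAAAABAAQAAAAAAAAIAAATCwAAEwsAABAAAAAAAAAAAAAAABEREQAiIiIAMzMzAERERABVVVUAZmZmAHd3dwCIiIgAmZmZAKqqqgC7u7sAzMzMAN3d3QDu7u4A////AGQhb/9u+Jd+uWeu2od4iId4iHeJh3d4iIiIiIh3d3h3d1Rd/EaGdmvnRq78l3eIiHiYh4iHd3iIeIiIiHd3d4iIdli6ZFZ2WHQ0nf/IZneId5qHd4iIeId4h3d3iIh3iIh3ZnhlZneIZURq7rdlZndmi6hmiZiHd3iHd3eJmHd4iHdmZ2Vnd5h4hCSKh2ZmZlNZqGaKqYd3d3d3d4iYd3iId3d3dmd3h2elABR6uHZmMAN3Znmqh3d3d3d3iIh3eIiId4iHZ3d3ZXYlVomsl3YwACVlV5qXd3d3d3d4iHd4iIiIiIh3d3d2eGeIeIiYdTABi5h3iYd3d3d3d3iId3iIiIiIiHd3Z4d5h5mIeIqFMjn/65h4d3d3d3d3d3d4iIiIiIiId3dmdmd3eJh3eaY0jv/aiHd3d4d3d3d3d3iIiIiIiIh3d2VmV2ZneGV6x1ff/qd4h3dniHZ3eId3eIiIiIiIh3eHZndnhmZndVyma//7h3iHeHaIdmZ4h3d3iIiIiIiId4hmmXiXdmeWRnRc/8mHeId5hmd4h3iId4iIiIiIiIiIiHaaeId4i/xncznLhmd3h3mWRoq5d4h3iIiIiIiIiIiIdouYZVev/5nHNohUVnd3eIZFirhmd3d4iIiIiIiIiId2fOplRY3/Zt12d1RFZmiYdlaal3d3d3iIiIiIiIiIh3Zq/IdkWKgAbLiHdmd2ebl3d5mId3d3eImIiIiIiIiId2i6eIZWhgAGl1Z4m8l5ymZ3iHiId3d3iYd4iIiIiIh3Zpl2iHeYUASGM1eu/nWIU0Z3d4iId3eId3eIiIiIiId2eYZ3eLqVJalkRFv/cTmVJHd3eIiHd3d3d3iIiIiIh3doiJl3iLplm4d0E5yBP/5Ud3d3iIh4d4h3eIiIiIiId2d4vJZnjKd5h3QAFoRf/5Z4d3d4iIh2iIiIh4iIiIiHeIesp1eJuXiHhhAZqWjep3iHZniHeHaId4iIiHd3iIiIhniGV4ipiIjNcauu51iGeIdlZ2Zndnd3iIiId3d4iIh2VmZniImHeO/3R4icVWVnh1VnVFd3d3d3d3d3d3iIh3dmZ3d3i6l2z/lHiIhkRGeHV7pUaIiIh3d3d4d3eIiId4d3d3iP23R8uGeIh3UzV4dZ/naaiJmHd3iIiId4iIh3d3d3eM7scyVmqIiId3RXh1n/mKuIuYd3d4iIh3iIiHd3d3d3nNpiI1a4h3d4dld2WO+Xm4iod3d3eId4eIiId3d3d3eKqFM0VouWV4iGZ3dWrZZ5uXd3eIh3d3iIiIh3d3d3d3dmZmZneHd3rJd3d2V5dVeYd3d4iIdmeIeIiHd3dmeIdUaId3d3eHeJh4l3d2ZkRXd3eHiId3d3iIiId3d3eJqWVomYdmZ4h3h1eId5d2VFaIiIiIiHiIiIiIiId3d4qpd3iZh2VXiHd3VWd3eHd3Z4d4iHeJiId5iIiIh3d3eId3eIiHZVaHeIhlVnd3iId4h3d4d3d3h3iYh3iId3d4dmd3ZniYZneJqZdlZneIh3eDR3d1d3d3d3iIiHd3eJqWZndlaYiHeJqpmpZWeIh3d3ZVd3aJd3d2Z4mqhlV4u6dnd3ZniId3mpid+2eYiHeIioZndoqYeIdmeKuGVWm7mHeIiHd4iIh4mJ7+eLiHd4iMqHiHiZh4iGVXq4d2aJmHiIeIiId3mXZ4jPtXu4eHeJuoi9uHh3eIhTR4ebqHd2aIh3iImGaKhWZnlhN4d3d4iZd7/6d3d4iGRYZYu5dmZniHd4rLdXmFVVZ1I1d2Znd4hja9lVd3h3dr+leal2Vnd3d3i+yFaIZEV5h1Z3Zmd3h2IUdzFYeIdmz+d4iHZnh3d3d623VWd1VYu5h2VEV4iHdCOMpDZ4h3aNuHiId3eHZnd2eYZUV5dWiqmIYyNGrId2Zp/8VXiIeHZ3d3d4h3d2d4dmZmVIunZ5mIl0RmbPd3d3ev6Gd4eJhVd3d4iYd4d4h3ZouFe7hniImpeeyN93d3d4m4eHd3iGV3h3eJmHh3iId3iJdpqXd3iZh8/5n2Z3eIiHVoiHeId3eHd3iIiHZ3d3h4iHeJqXd3dmv/kCdmd3iIYjeIiHeId3d3d3d4dmd3iIiLh3m6dmZUWe9wCYd2d4lyJ3eId4h3d4iId3iHeIeJmIl3d5qGZlVXq3ALqoZniqU3h4h3iGZ4mamHaIiJmHeId2d3eId3dmeIdEq7p2eKyDaHd3Z3Z3iZmYdmd5qXZneId3h3dniHd3d3iJu4ZorJRpdVZmd4iIiIdlZniZdmZ4iHiZiHZ3h3d4d3iZdWirhZyDR3iHiIiHd2ZneIh3Z3iIiIiJhmiId4iHh3ZlZ5l6/5NHeIiIiHeId3eIh3d3eIiIh2iXeJiIiIeHZndnd47/lFd3iHeIeIiIeId3eIiIiIiIZ4doiHiJh4d3d2Z3n/+FeIiIl4h4iIh3d3eIiId4iJl3dlZ3eJmHd3h3d3eKuVR3iIiImHiIiHd3h4iId3d4mHd2Znd4iHZ3d3d3VWdjN3eIiHiYeIiIh3iIiHd3d3iId3d3iHd3dnd4d3ZEd2Z3d3d3Z4d4iHh3d3iId4d3h3d3iHiHd3iIh3h3dkmId3VVVVdnd3iId3d3d3d3h3eId3eId3d3iJiIeHd2eIh3NpuoVnd3eHd4d3eId3iId4h3d4h3d3eIiHd4iHZ4iIc77sl4iHd4d3d3eIh3eIiIiHeIiIh3d4iH"/>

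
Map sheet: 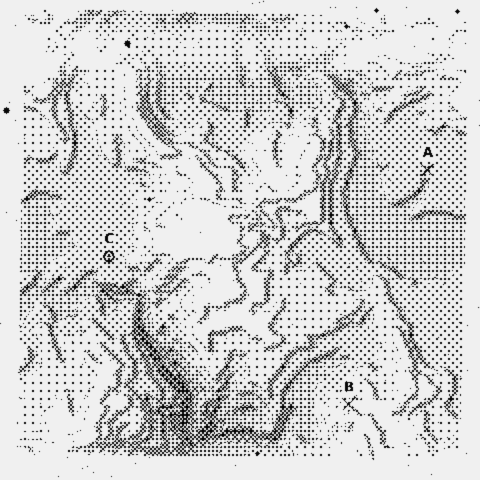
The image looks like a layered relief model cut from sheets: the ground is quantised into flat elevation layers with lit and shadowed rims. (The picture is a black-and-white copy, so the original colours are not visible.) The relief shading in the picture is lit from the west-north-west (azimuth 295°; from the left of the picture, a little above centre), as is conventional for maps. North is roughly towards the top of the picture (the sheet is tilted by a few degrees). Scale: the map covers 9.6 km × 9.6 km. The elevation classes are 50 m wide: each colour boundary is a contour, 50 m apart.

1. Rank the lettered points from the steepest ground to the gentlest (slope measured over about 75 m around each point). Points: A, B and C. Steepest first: B C A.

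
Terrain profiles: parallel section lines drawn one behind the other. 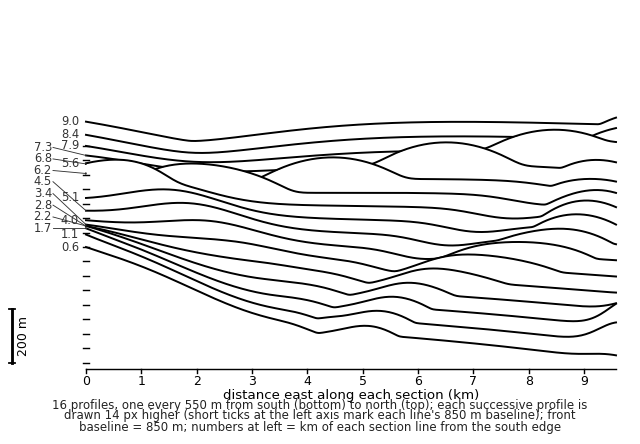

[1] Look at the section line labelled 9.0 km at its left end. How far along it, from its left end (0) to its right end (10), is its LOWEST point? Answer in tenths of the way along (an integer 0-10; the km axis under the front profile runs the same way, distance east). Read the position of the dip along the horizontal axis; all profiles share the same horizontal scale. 2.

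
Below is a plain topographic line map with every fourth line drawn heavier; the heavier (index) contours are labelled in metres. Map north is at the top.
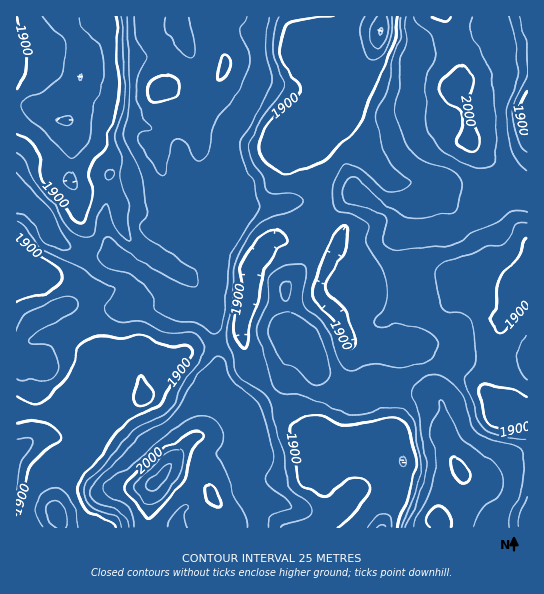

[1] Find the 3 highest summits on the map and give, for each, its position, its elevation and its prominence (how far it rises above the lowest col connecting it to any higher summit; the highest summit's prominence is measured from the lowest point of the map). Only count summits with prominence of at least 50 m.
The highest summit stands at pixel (157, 482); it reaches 2054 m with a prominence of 230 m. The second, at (455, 87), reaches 2020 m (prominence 98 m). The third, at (162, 87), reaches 2015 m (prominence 75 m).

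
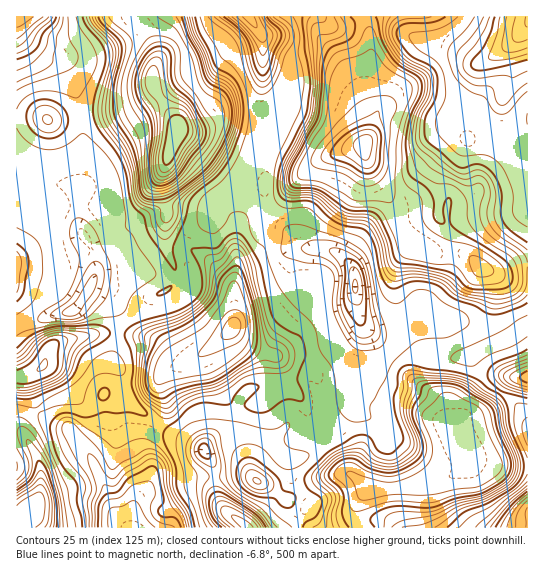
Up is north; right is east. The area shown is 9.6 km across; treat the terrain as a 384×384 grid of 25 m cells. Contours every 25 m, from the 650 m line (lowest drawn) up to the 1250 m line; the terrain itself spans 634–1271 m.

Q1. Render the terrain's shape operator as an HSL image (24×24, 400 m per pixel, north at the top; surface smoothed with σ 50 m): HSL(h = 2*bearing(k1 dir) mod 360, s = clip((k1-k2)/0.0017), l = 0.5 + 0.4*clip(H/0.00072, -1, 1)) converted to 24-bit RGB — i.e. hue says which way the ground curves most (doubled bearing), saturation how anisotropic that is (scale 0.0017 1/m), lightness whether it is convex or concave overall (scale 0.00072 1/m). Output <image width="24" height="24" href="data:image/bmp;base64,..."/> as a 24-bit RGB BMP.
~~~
<image width="24" height="24" href="data:image/bmp;base64,Qk32BgAAAAAAADYAAAAoAAAAGAAAABgAAAABABgAAAAAAMAGAAATCwAAEwsAAAAAAAAAAAAAO2ZgHhAz1rFmQ4W40dy3lat/PY412++dWCXHLBEHMwAMIOZXis2PNZxrjzCq1raen6Q1kjBKqU2NtLNTTXMxgoAsx785G1k1CjkbCAornuBzN7R5otVix4iIwdyQHI1j0jgoLgAzjHzPg++XX869jjiIKTYUyNtJxJrJmIHWjpLPvqTVznjm5oLtmsosU5o5h4HoAAtTs7xob990HXGGv4yb8eTPNieKdIHQRwLVs+bt1PbybjCLITO02c762PLziOLqWk7m4ornrnuejH+bo4uy89jtcpzvfAyFHTHFjrWLld2aPzhzN3k66d57qCdPKh8JrmsgYspHjkM4gWtyUXtZC24p4ctnnFUwIiAURRsX5KRhhYl/gIh/v+m1ai/PPQ5MZMLL2PPgnkSjfmSEfJOCs1s9jnBDsSLQJs5viYtghIJfb4J4lox6XX57SpI9sFc/XTtjeBlisOKVf4R+jqB/sOt9ShdCLqYnKphPtqYrikBOUqBQgitPvEECccZBOGNAZZVoaHilr4qxW3F+eKdva32EfntygnCAPS2BneHov5iYg5Obu+bi6pjlVQtS79eENIwSEmglWaKls3i3TQKO8vHZzGOvq0GlQqojHFcmdohKqYJRZHCibZF7eX6EcXaEQEyAStOAxuj02OfzyhM8MwAS+iio7p329NfsQ4nRNnJoeWZVER9S8ufQpoO3rZLJ3qraWEnALoudeNSCRYiUcHGZe4GJdHOQRoCVUPAtT08NVT4KZR0mR83yoarqLIyQ+NPi7IDxNGy7P26DKFyLm9yDtI26nXirymqUxM+OFrrnrpHKg1Wib2h8asqmYjuotVhihIhqj3t9hniGeIR1VX1JL1olGYgYG3AA5AJs/2bJjTnFJMerPNJ/h1rH237TmmzC8efaKXSjaj1YmGt8hrB3LY2vRxpHtcpzfoZ6fX95gHt6hl9gi4lJXn9TSZ+RyE9mC2MSJoQ4r3Rvk2SBoKs0D0IMGmE9531s6PSWRRd9ZHSOfWRyzdaCFDZfphGut8hxaoJofV9neh4abF0cwcBVOak8NkuBdHaMxZGWETNAuaVtaYdolHRbwHdwDxotrt2J9/jTOx1fbmB8f3qM1dGqFQZbnyCL65NXT0YeQjAXSc7O0NTmrtDas9HVaUWxam6FoouDXjKecLBihH16glxzkrtfLIrAMMWs+/DKYSiCW5KUWKqUxqxYPwAxKKKZ4qSqtKHjsNDtXJ/PpdXHmLHKw4zEiUdpjnt4botmc0p7jKGFd2KEv2FMJbc5VJpfK2lP9LFQi0V6iFdihVJGiC43R7CUIydXoNp3iraRfaKnX7Krh69Va49ahUZVf3d5jIN/mF2SZ5Cbeo+IcjFRs9MwtuKIP111aoJxoI9cgWmElVVgcFd+jChZxoROHn10g+KAiJ1zbnlHnqJgnKdcYm5IakxheoOChYd8d2+Mi3WHbF562gDT/+xjdqoLCiwUXIFkh4d8W0qM/wdcZ1oWM9OVp9jWdZnKcraMfaKnVlOrna3ByICuXHauWlqCgXR3hoF0iGxybYd5XEZ2JRxo/c7PreauZFfRB2U9X4V4O0F8Piv699P4ULrFbDs6wN1vP79xR4hwWqOXSZ6t0IZ9pTWTfmyAgnN1hoRfc4V2gHGDUx1TLqaS7Nea/dXOQY2YZ8yCFFBgeHOMA0hO8665vo/cn5Db5/HYToKeN7GlVoulZjtKinxCiV5igniBm0CEyc2QPqObczN8j0iaU8aKJqA69+bUt8Pt7ZHGBjxgc3qFMWhyE9CryZdhWr+b8NHMxj2WWqgzMCtOiWVnYYVre4aRh3KKYY7A0eDShzytNCKKxpjGoUiFM95f2/bVriGw466TFAy9WVmUcniDCRsq89WMYIZYrZBQwoGS3oRlFUVJb3yDhaKZP4insmqte6ieq2hRlF+FJkN1y2+jplrE2/vQMJoquh8+quXYqRq/ESS5voCKChE58umpfY11bodhn3lm8NveHkTOV7O1Zni0qkOpSZV/i1malHRXjldeP1F7LXycWarE+urROTFqqe+QJgop2clVAwUw4KiLGxFP0Ouup46fgpWEgeWxX67V5gynhKhMJUgnUGqufG6+kU6FtWp/kmZubzpQLlMWMs8Z2O984WS2Se2iYSWBxOW6AgAzzItjfjCmft2JpmqT2daKTM02ORQkkmxRpVhUcZFnLYA+MWRGKXt3tFDEyVhzwhTBs+vOfL2YTbJX3eyeMRFWkOjXzRmNMwAiRcASXNeXpD00j4sx2ueMdhYvTEQmc5Y9bJdcqpuBVpJmOm5q"/>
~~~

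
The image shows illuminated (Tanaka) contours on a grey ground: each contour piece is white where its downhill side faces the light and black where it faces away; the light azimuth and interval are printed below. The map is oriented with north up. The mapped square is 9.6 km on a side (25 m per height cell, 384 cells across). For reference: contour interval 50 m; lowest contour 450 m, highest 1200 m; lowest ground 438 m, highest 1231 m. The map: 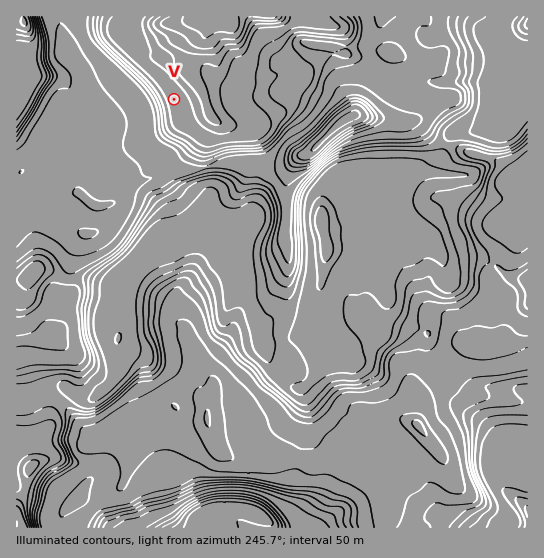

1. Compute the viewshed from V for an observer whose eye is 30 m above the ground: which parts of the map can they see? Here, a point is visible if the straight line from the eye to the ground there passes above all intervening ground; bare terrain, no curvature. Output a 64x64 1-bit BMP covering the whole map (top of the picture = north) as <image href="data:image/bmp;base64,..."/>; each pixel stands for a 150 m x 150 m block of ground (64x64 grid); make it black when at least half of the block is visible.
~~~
<image width="64" height="64" href="data:image/bmp;base64,Qk0+AgAAAAAAAD4AAAAoAAAAQAAAAEAAAAABAAEAAAAAAAACAAATCwAAEwsAAAIAAAAAAAAA////AAAAAADAA/wA/gAAAYAA/gH8AAABgAB///gAAAEAAA//4AAAAAAAA/8AAAAAAAAAAAAAAAAAAAAAAAAAAAAAAAAAAAAA+AAAAAAAAAD4AAAAAAAAAPgAAAAAAAAA+AAAAAAAAAD4AAAAAAAAAPgAAAAAAAAA8AAAAAAAAAAwAAAAAAAAAAAAAAAAAAAA8AAAADAAAAD4AAAAGAAAAPAAAAAMAAAA4AAAAAwAAADgAAAADEAAAOAAAAIPAAAA8AAABjwAAABwDAAGOAAAAAAAAAc4AAAAAAAABhwAAAAAAAAEGAAAAGAAACAYAAAAIAAAIAwAAAAgAAAwDAAAADfwADAMAAAA//wAMAwAAAD//gB4DgAAAP//APgOAAAA///9+A4AAAD////4BAAAAP////wEAAAA/////AAAAAD////+AAAAAP+P//4AAAAA/wf/gAAAAAD2f4fAAAAAAPf/AAAAAAAA//8AAAAAAAD//wAAAAAAAP//AAAAAAAA//8AAAAAAAD//gAAAAAAAP/+AgAAAAAA//4fAAAAAAD//B8AAAAAAP/8HwAAAAAA//weAAAAAAD/+D4AAAAAAP/4fAAAAAAAf/D8AAAAAAB/8/AAAAAAAH//wAAAAAAA//4QAAAAAAD/zH8AAAAAAP+ITAAAAAAAfgB8AAAAAAB8AAAAAAAAAA=="/>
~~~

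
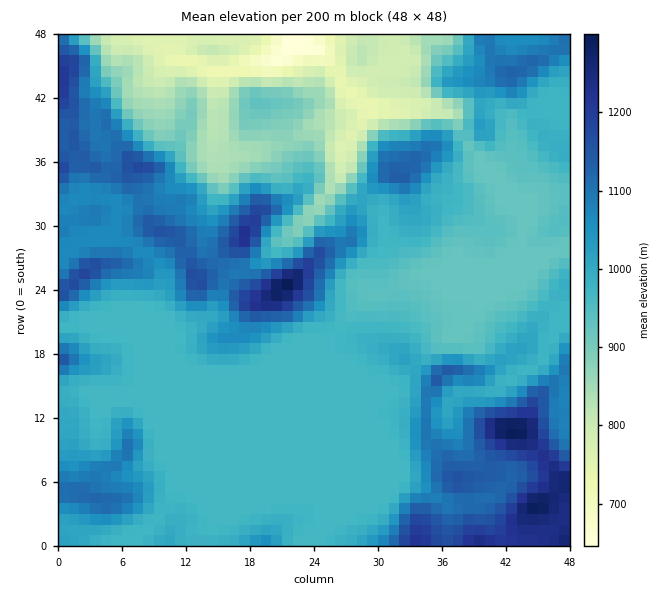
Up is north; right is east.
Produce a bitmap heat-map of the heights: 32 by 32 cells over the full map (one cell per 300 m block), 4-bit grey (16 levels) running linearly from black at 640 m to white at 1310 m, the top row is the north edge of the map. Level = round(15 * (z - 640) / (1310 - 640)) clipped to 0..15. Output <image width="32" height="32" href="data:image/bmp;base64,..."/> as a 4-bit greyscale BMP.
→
<image width="32" height="32" href="data:image/bmp;base64,Qk12AgAAAAAAAHYAAAAoAAAAIAAAACAAAAABAAQAAAAAAAACAAATCwAAEwsAABAAAAAAAAAAAAAAABEREQAiIiIAMzMzAERERABVVVUAZmZmAHd3dwCIiIgAmZmZAKqqqgC7u7sAzMzMAN3d3QDu7u4A////AIiIeIiIiJmHeIms3M3d3d6JmYiIh3eIh3d4i8y8zN7tqrupiHd3d3d3d3m7q7ve7ruqqYd3d3d3d3d4mru7ve6qqpiHd3d3d3d3d5q7u7zemZqod3d3d3d3d3eau7vM3IiJqHd3d3d3d3d4mqrN7sqIiJh3d3d3d3d3eKqazv66iHiHd3d3d3d3d3iZiavNuod3d3d3d3d3d3d3moiIm7qYiHd3d3d3d3d3eJuqqIiquZh3d3iId3d3eIiJqYmIiqmId3eJmYh3d4iIh3d4iIiHd3d3iZqpiHd4h3dmd4iIiHd3eIibzLmHd3d3Zmd3h7mIiIm6rN7cqHd3dmZmZ3i8qZmay6vO7ah3d2ZmZmZ4q8uqmruqms25d3dmZmZmZ6qqqqu6vKeKyph3d2Z2Zmaqqqu7qr24Z5qoeId3d2Z3qqqruqmsynVomIiId3dmd6qqqqqoiruXV4iJiId2ZmeqqruplmiYiGR5qqiHdmZ3y7vMuGVVZmdkWbu5h2Z3d7u7uodURVVmU0iqupdnd4i7qpdmVEVVVVM1iJqHh3eIu6p1VmRGZmVEM0RWVpd4iMuoVVVkRmZmUzIjM0aIiIjKl1RFVEVlVVMjM0aJmamI24VUMzIiIjMyMzNHmau6mMt0QyIjMhEREkQzRniqq6qoUzMzMzMhABJEM0VYqpqq"/>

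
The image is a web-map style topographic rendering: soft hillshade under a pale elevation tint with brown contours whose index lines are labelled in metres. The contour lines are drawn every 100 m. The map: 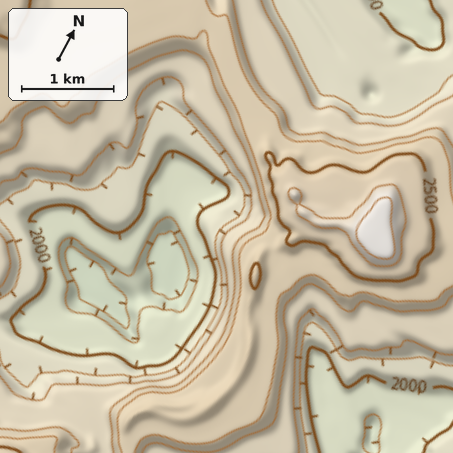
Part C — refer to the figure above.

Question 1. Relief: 1780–2720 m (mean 2210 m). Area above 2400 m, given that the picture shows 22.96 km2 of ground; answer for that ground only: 6.1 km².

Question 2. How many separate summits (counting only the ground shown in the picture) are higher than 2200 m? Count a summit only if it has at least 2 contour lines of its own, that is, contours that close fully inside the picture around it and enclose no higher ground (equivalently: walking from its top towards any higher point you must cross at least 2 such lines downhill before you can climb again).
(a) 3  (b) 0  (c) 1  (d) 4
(c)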